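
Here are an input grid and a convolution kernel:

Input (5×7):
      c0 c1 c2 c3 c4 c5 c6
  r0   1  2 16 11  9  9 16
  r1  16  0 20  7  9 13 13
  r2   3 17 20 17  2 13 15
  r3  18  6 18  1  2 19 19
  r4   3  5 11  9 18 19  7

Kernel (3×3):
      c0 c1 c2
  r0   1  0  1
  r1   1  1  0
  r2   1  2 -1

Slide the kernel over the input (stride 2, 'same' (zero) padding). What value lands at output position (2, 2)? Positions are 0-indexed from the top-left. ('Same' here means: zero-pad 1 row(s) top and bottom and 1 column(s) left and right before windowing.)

The receptive field on the zero-padded input at this output position is [1 2 19 / 9 18 19 / 0 0 0]. Elementwise product with the kernel and sum: 1·1 + 19·1 + 9·1 + 18·1 + 0·1 + 0·2 + 0·-1.

47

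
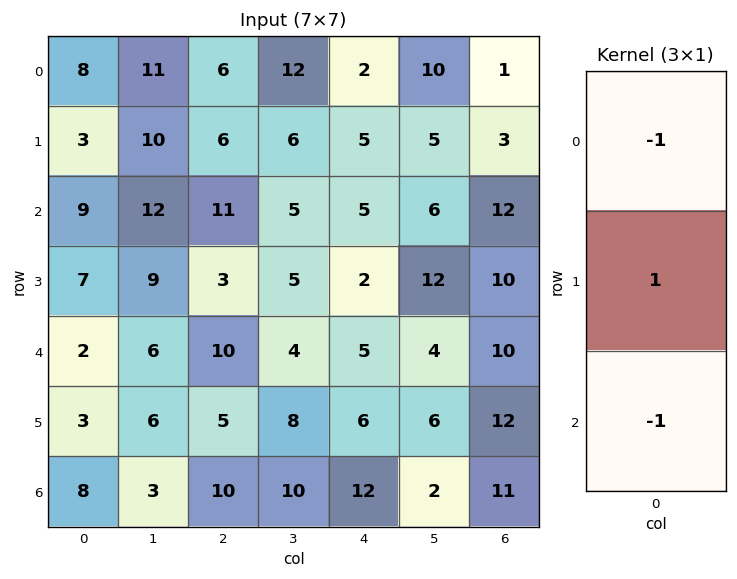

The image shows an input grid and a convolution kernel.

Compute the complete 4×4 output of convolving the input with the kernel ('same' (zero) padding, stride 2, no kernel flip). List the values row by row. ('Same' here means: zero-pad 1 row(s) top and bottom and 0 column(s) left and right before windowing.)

5 0 -3 -2
-1 2 -2 -1
-8 2 -3 -12
5 5 6 -1

Output[0,0]: The receptive field on the zero-padded input at this output position is [0 / 8 / 3]. Elementwise product with the kernel and sum: 0·-1 + 8·1 + 3·-1.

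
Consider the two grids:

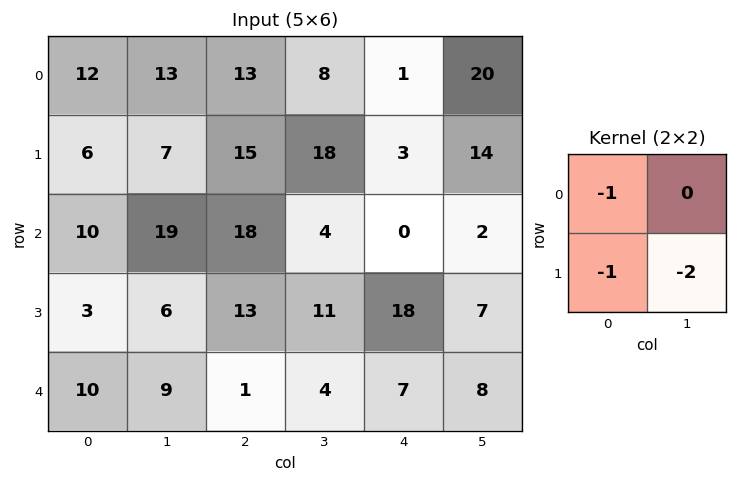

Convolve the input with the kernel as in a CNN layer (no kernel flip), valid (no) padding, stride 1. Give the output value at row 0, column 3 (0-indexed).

-32

The receptive field on the input at this output position is [8 1 / 18 3]. Elementwise product with the kernel and sum: 8·-1 + 18·-1 + 3·-2.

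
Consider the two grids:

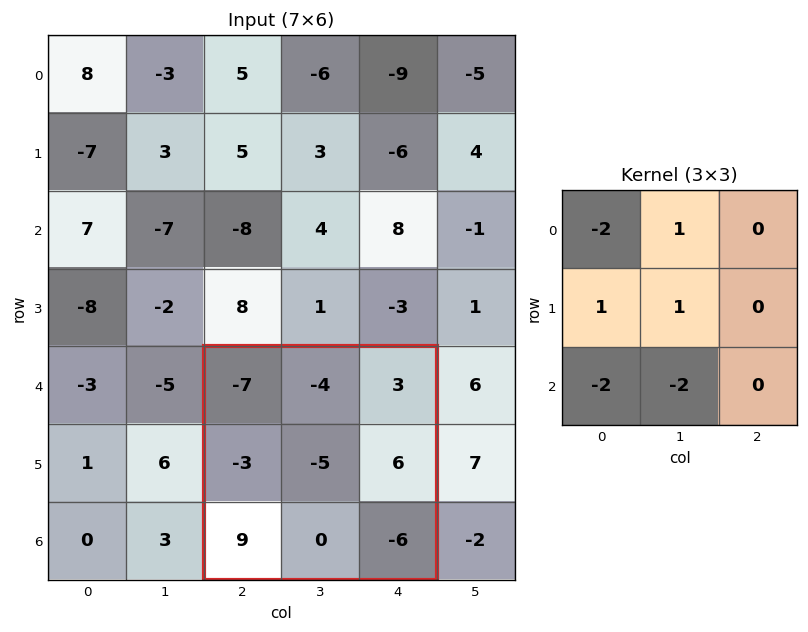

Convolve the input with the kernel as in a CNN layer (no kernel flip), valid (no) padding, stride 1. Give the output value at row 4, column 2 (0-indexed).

-16

The receptive field on the input at this output position is [-7 -4 3 / -3 -5 6 / 9 0 -6]. Elementwise product with the kernel and sum: -7·-2 + -4·1 + -3·1 + -5·1 + 9·-2 + 0·-2.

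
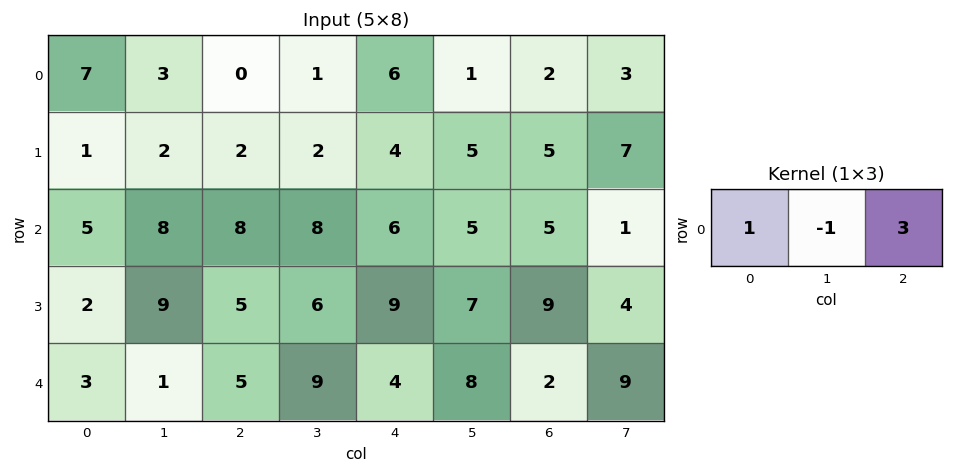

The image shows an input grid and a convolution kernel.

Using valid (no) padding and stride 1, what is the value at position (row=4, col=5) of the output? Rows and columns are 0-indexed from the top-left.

The receptive field on the input at this output position is [8 2 9]. Elementwise product with the kernel and sum: 8·1 + 2·-1 + 9·3.

33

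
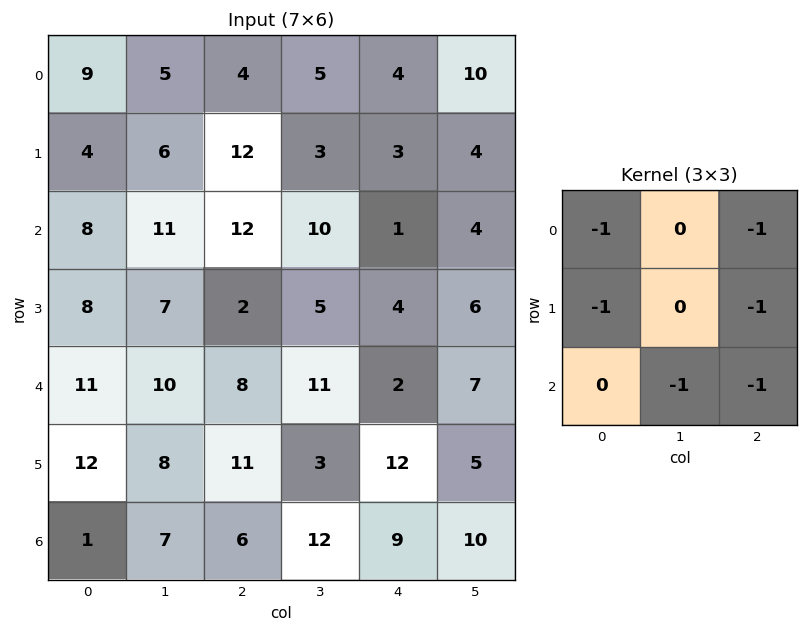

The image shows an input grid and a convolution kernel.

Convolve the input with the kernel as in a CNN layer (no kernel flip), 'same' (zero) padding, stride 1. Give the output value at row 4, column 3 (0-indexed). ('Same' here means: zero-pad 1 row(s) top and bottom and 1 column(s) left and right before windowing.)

-31

The receptive field on the zero-padded input at this output position is [2 5 4 / 8 11 2 / 11 3 12]. Elementwise product with the kernel and sum: 2·-1 + 4·-1 + 8·-1 + 2·-1 + 3·-1 + 12·-1.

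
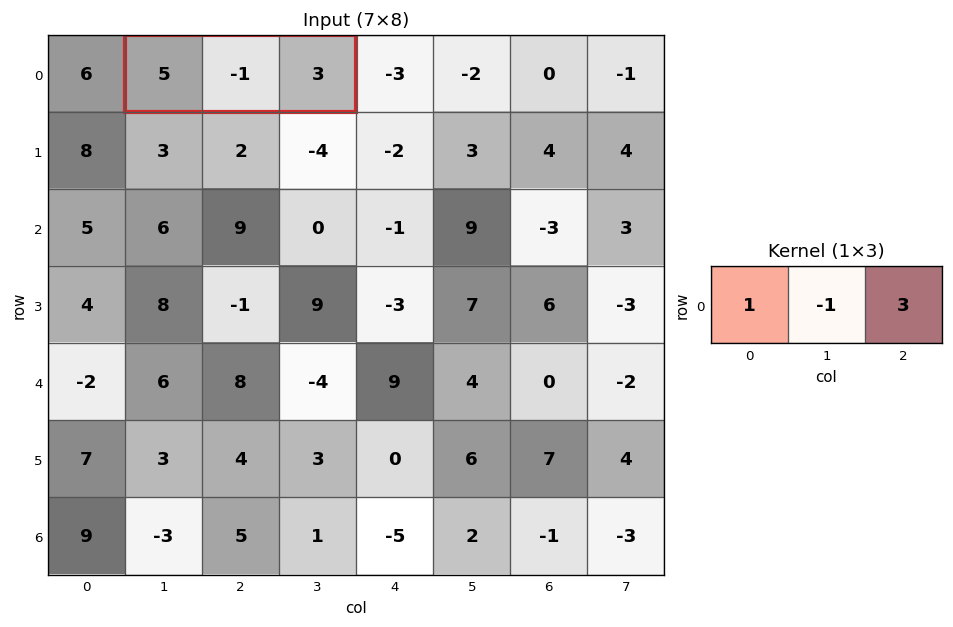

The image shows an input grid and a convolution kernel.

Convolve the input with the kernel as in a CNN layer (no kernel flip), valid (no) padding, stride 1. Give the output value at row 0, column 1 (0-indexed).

15

The receptive field on the input at this output position is [5 -1 3]. Elementwise product with the kernel and sum: 5·1 + -1·-1 + 3·3.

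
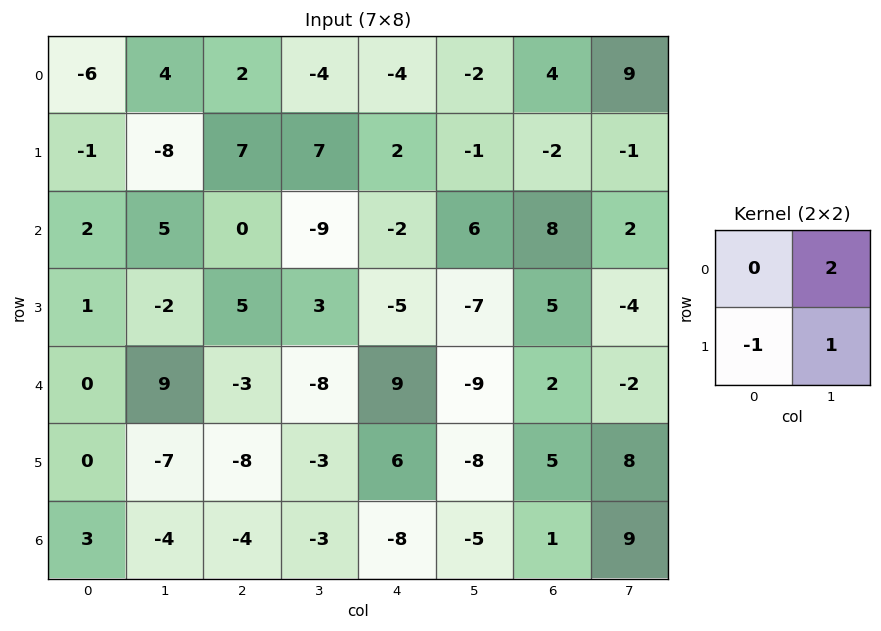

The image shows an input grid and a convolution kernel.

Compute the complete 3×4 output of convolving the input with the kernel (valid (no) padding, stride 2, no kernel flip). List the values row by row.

Output[0,0]: The receptive field on the input at this output position is [-6 4 / -1 -8]. Elementwise product with the kernel and sum: 4·2 + -1·-1 + -8·1.

1 -8 -7 19
7 -20 10 -5
11 -11 -32 -1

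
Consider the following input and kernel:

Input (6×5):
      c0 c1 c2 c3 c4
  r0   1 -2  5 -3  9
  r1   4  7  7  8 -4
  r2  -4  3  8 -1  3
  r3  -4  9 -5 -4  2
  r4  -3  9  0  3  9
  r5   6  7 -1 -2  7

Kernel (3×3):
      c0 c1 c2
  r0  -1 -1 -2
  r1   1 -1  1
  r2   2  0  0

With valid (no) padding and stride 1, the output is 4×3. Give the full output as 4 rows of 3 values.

Output[0,0]: The receptive field on the input at this output position is [1 -2 5 / 4 7 7 / -4 3 8]. Elementwise product with the kernel and sum: 1·-1 + -2·-1 + 5·-2 + 4·1 + 7·-1 + 7·1 + -4·2.

-13 17 -9
-32 -18 -5
-39 19 -12
5 30 9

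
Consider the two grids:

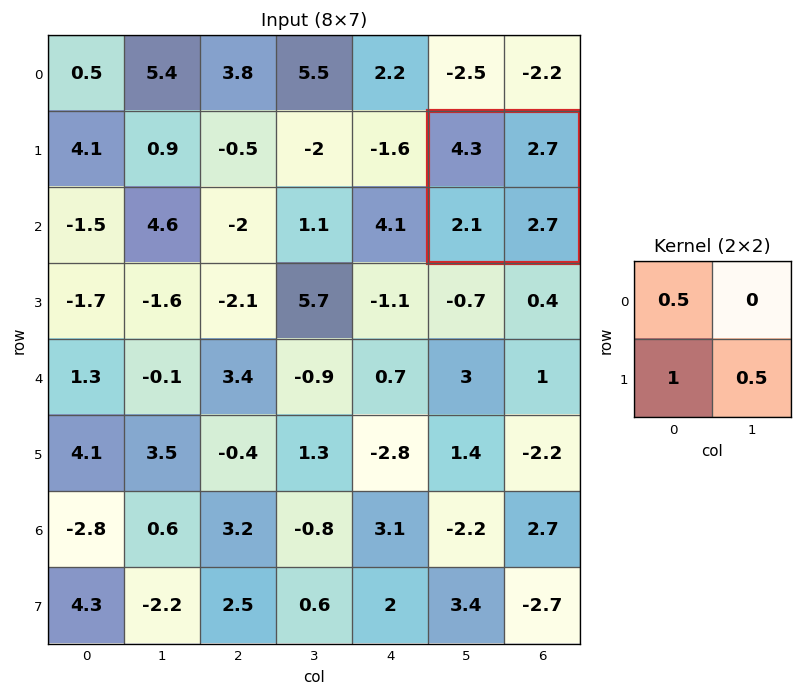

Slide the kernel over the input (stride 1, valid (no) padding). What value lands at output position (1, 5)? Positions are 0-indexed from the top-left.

5.6

The receptive field on the input at this output position is [4.3 2.7 / 2.1 2.7]. Elementwise product with the kernel and sum: 4.3·0.5 + 2.1·1 + 2.7·0.5.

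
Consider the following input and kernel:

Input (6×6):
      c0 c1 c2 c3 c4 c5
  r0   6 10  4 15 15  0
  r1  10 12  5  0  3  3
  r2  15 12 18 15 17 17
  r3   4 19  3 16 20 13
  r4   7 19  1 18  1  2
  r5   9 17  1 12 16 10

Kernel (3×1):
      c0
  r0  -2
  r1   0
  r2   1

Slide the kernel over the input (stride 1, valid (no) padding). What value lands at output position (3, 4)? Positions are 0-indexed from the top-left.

-24

The receptive field on the input at this output position is [20 / 1 / 16]. Elementwise product with the kernel and sum: 20·-2 + 16·1.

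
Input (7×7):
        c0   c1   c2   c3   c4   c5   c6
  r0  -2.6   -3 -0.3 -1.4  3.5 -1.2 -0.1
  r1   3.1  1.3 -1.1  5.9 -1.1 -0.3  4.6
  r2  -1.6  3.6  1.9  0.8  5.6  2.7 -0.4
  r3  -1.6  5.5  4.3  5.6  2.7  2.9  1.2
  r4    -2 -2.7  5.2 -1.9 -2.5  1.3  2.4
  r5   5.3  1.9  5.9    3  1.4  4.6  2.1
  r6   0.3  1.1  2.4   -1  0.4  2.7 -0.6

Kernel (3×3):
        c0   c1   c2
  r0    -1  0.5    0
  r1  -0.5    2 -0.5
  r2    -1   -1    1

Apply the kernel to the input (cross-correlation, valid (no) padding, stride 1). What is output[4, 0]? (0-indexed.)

-0.15

The receptive field on the input at this output position is [-2 -2.7 5.2 / 5.3 1.9 5.9 / 0.3 1.1 2.4]. Elementwise product with the kernel and sum: -2·-1 + -2.7·0.5 + 5.3·-0.5 + 1.9·2 + 5.9·-0.5 + 0.3·-1 + 1.1·-1 + 2.4·1.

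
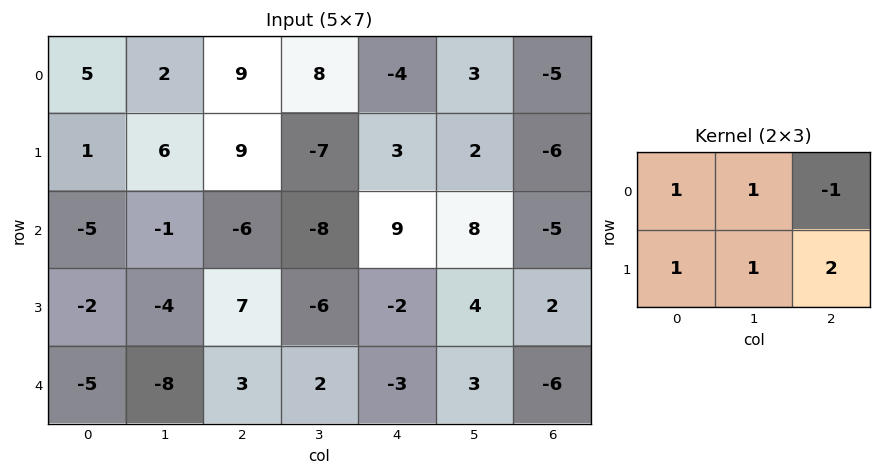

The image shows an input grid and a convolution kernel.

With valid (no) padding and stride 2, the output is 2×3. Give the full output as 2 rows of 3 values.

Output[0,0]: The receptive field on the input at this output position is [5 2 9 / 1 6 9]. Elementwise product with the kernel and sum: 5·1 + 2·1 + 9·-1 + 1·1 + 6·1 + 9·2.
Output[0,1]: The receptive field on the input at this output position is [9 8 -4 / 9 -7 3]. Elementwise product with the kernel and sum: 9·1 + 8·1 + -4·-1 + 9·1 + -7·1 + 3·2.

23 29 -3
8 -26 28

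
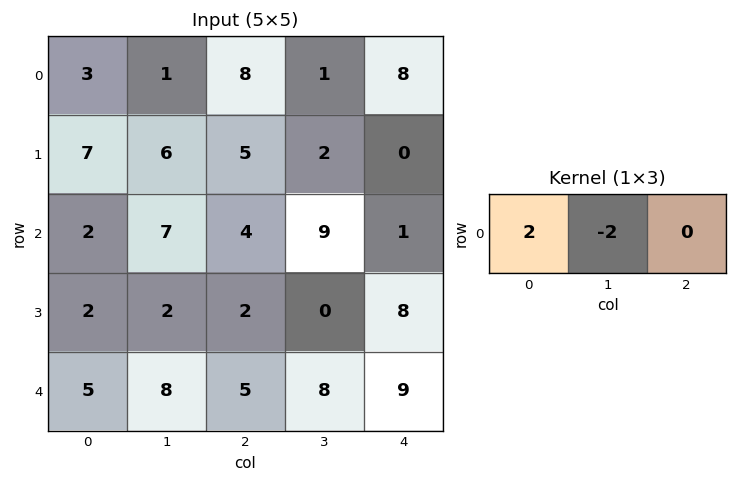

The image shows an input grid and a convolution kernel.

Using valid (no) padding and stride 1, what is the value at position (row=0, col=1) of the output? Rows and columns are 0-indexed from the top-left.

The receptive field on the input at this output position is [1 8 1]. Elementwise product with the kernel and sum: 1·2 + 8·-2.

-14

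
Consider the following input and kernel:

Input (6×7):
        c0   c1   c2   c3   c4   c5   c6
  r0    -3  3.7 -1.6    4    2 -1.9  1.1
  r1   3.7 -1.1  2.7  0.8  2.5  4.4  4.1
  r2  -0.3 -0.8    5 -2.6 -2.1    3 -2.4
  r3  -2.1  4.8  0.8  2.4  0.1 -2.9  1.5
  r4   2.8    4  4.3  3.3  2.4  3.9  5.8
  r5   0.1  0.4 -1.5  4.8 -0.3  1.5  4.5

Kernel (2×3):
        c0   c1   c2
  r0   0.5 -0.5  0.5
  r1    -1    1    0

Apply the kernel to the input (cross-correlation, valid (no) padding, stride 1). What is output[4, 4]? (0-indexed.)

3.95

The receptive field on the input at this output position is [2.4 3.9 5.8 / -0.3 1.5 4.5]. Elementwise product with the kernel and sum: 2.4·0.5 + 3.9·-0.5 + 5.8·0.5 + -0.3·-1 + 1.5·1.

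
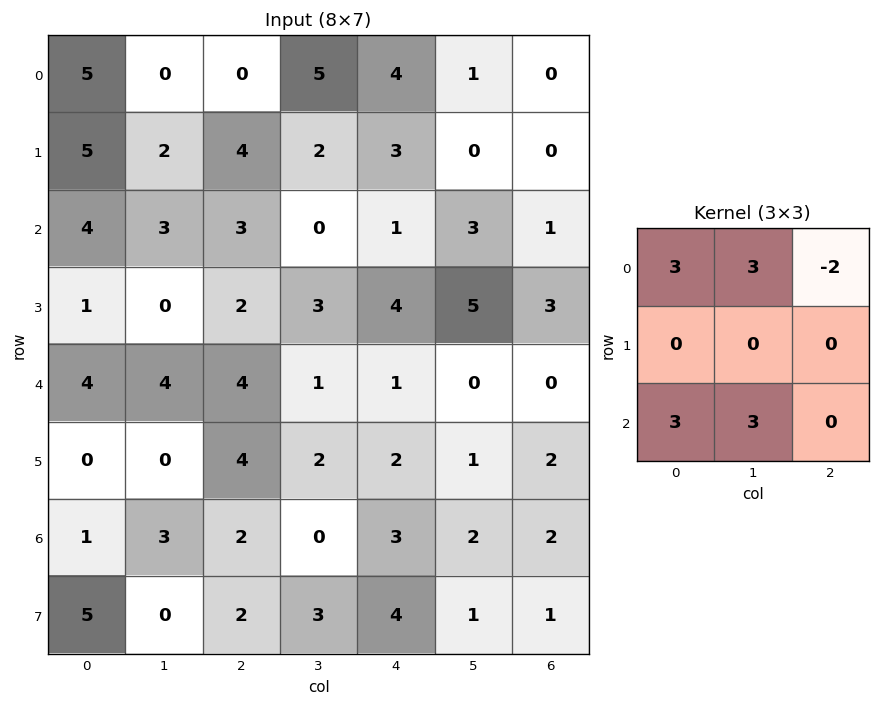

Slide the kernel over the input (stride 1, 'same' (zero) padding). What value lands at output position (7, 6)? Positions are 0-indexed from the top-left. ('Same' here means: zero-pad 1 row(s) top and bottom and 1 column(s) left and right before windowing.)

12

The receptive field on the zero-padded input at this output position is [2 2 0 / 1 1 0 / 0 0 0]. Elementwise product with the kernel and sum: 2·3 + 2·3 + 0·-2 + 0·3 + 0·3.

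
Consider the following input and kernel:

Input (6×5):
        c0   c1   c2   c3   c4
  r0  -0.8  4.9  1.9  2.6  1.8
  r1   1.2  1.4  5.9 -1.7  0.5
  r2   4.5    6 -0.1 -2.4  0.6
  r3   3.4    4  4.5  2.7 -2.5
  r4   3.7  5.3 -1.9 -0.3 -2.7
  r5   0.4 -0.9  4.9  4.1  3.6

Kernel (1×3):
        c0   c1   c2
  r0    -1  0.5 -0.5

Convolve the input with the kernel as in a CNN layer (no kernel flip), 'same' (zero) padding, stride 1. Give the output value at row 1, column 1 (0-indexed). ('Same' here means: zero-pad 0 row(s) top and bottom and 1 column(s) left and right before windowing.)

The receptive field on the zero-padded input at this output position is [1.2 1.4 5.9]. Elementwise product with the kernel and sum: 1.2·-1 + 1.4·0.5 + 5.9·-0.5.

-3.45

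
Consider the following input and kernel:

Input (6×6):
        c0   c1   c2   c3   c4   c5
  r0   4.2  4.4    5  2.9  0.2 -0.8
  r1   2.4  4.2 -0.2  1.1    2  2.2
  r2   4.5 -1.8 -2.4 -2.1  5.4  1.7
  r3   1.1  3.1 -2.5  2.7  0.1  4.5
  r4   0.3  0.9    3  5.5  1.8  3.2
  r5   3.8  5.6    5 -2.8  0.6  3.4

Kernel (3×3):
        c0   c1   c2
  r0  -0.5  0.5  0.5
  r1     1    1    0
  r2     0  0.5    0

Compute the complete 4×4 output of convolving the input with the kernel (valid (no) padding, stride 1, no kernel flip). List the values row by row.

8.3 4.55 -1.1 4.05
5.05 -7.1 -1.5 4.9
0.3 0.75 5.8 8.3
3.75 4.95 9.75 8.55

Output[0,0]: The receptive field on the input at this output position is [4.2 4.4 5 / 2.4 4.2 -0.2 / 4.5 -1.8 -2.4]. Elementwise product with the kernel and sum: 4.2·-0.5 + 4.4·0.5 + 5·0.5 + 2.4·1 + 4.2·1 + -1.8·0.5.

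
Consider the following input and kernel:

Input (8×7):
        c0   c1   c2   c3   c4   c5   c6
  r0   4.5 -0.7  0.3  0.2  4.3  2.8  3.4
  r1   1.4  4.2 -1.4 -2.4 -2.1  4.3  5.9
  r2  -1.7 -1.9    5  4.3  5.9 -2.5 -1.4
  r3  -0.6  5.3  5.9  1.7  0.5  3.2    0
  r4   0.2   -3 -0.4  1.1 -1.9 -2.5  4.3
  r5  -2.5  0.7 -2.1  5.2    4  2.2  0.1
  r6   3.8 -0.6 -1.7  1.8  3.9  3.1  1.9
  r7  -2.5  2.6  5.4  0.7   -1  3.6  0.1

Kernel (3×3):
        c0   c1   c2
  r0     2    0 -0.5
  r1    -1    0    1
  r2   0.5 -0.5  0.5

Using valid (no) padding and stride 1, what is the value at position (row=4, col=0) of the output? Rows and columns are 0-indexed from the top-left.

2.35

The receptive field on the input at this output position is [0.2 -3 -0.4 / -2.5 0.7 -2.1 / 3.8 -0.6 -1.7]. Elementwise product with the kernel and sum: 0.2·2 + -0.4·-0.5 + -2.5·-1 + -2.1·1 + 3.8·0.5 + -0.6·-0.5 + -1.7·0.5.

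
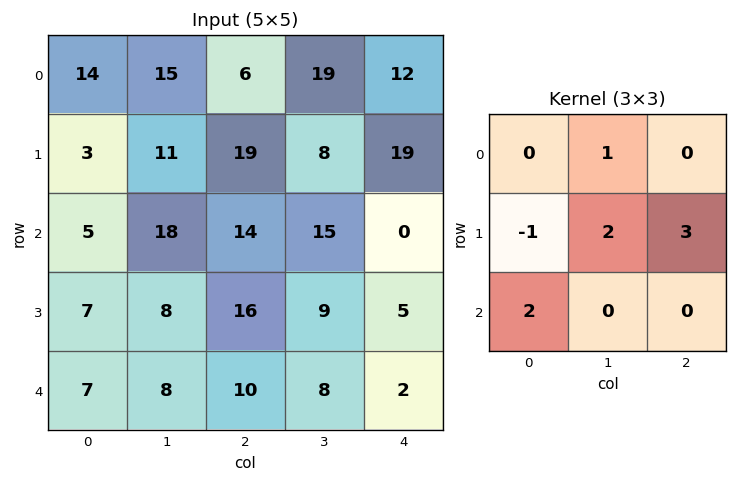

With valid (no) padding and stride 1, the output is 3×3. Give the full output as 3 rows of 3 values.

Output[0,0]: The receptive field on the input at this output position is [14 15 6 / 3 11 19 / 5 18 14]. Elementwise product with the kernel and sum: 15·1 + 3·-1 + 11·2 + 19·3 + 5·2.

101 93 101
98 90 56
89 81 52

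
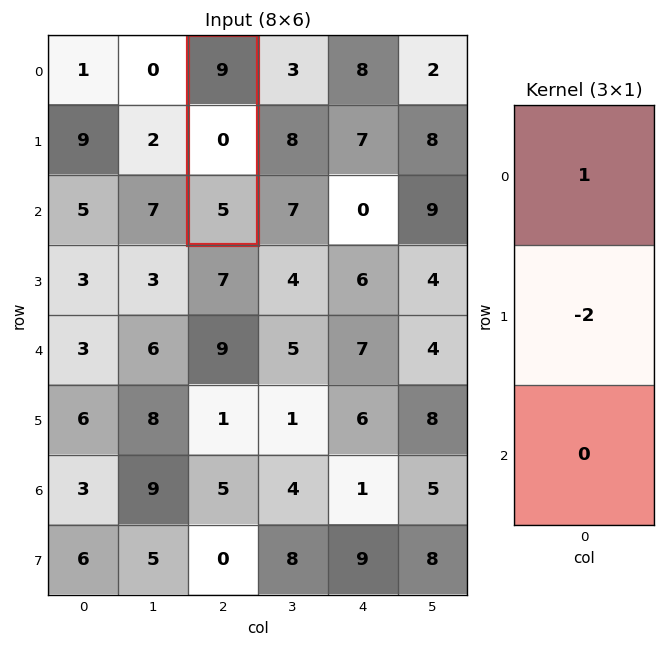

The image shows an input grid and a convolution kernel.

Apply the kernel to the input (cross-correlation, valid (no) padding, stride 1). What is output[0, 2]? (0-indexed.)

9

The receptive field on the input at this output position is [9 / 0 / 5]. Elementwise product with the kernel and sum: 9·1 + 0·-2.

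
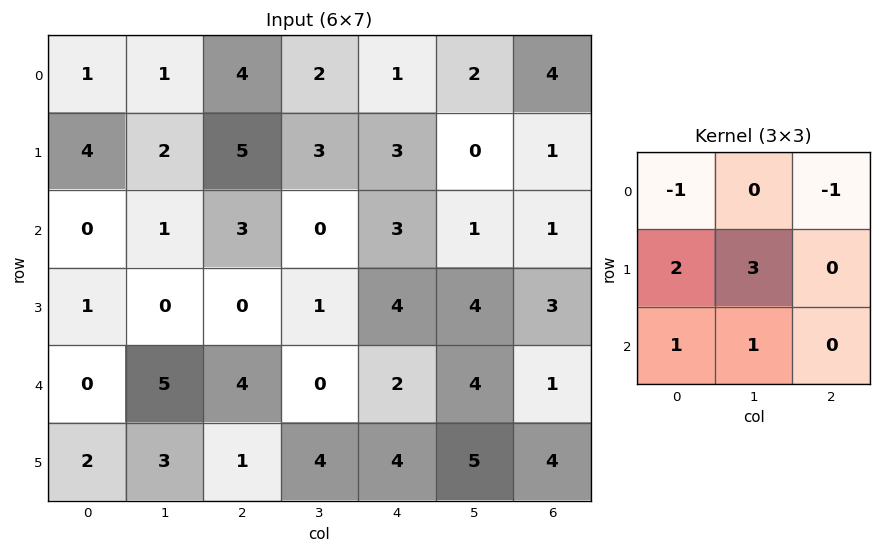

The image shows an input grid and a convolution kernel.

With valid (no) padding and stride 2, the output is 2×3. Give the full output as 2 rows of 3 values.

10 17 5
4 1 22

Output[0,0]: The receptive field on the input at this output position is [1 1 4 / 4 2 5 / 0 1 3]. Elementwise product with the kernel and sum: 1·-1 + 4·-1 + 4·2 + 2·3 + 0·1 + 1·1.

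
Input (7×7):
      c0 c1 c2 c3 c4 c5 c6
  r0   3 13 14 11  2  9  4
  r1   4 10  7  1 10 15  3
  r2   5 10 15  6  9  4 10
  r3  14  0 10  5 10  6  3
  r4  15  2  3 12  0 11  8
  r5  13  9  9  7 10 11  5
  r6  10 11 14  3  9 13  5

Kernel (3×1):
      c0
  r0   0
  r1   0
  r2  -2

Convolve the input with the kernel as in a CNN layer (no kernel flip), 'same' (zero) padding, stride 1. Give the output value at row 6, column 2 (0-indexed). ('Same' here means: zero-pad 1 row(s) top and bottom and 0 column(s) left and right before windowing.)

The receptive field on the zero-padded input at this output position is [9 / 14 / 0]. Elementwise product with the kernel and sum: 0·-2.

0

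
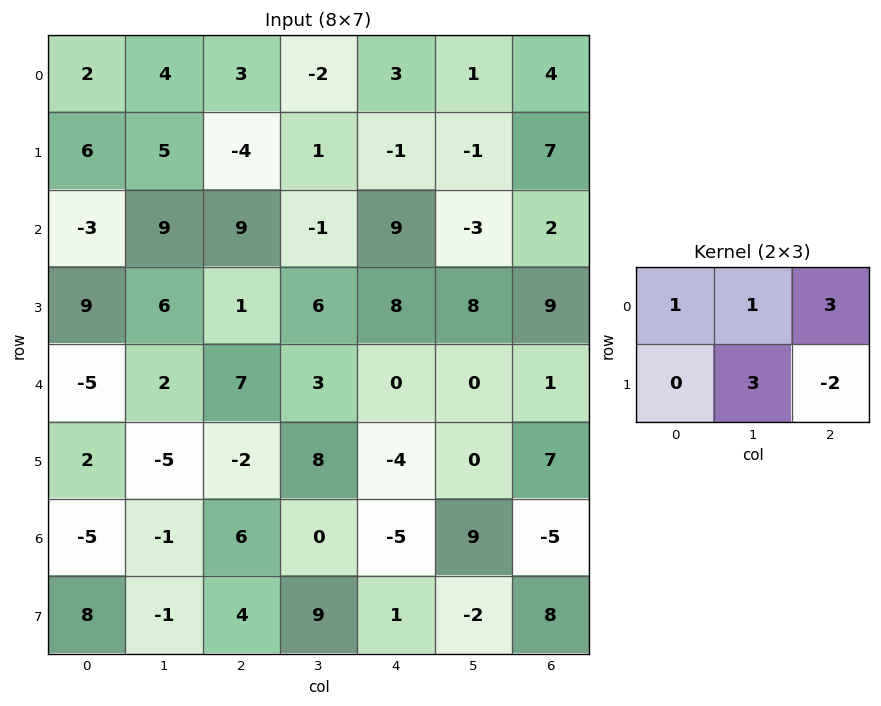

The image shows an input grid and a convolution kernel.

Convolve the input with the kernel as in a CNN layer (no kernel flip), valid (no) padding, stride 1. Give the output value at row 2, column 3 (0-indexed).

7

The receptive field on the input at this output position is [-1 9 -3 / 6 8 8]. Elementwise product with the kernel and sum: -1·1 + 9·1 + -3·3 + 8·3 + 8·-2.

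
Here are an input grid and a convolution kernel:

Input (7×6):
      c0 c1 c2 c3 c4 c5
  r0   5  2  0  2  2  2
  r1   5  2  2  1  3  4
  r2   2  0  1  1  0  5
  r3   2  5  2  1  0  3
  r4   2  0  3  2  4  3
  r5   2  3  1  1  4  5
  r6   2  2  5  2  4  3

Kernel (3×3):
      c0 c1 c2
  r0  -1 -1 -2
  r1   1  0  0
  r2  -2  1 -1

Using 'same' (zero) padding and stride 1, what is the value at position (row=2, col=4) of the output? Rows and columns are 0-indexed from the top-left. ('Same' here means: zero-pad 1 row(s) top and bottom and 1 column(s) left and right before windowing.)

-16

The receptive field on the zero-padded input at this output position is [1 3 4 / 1 0 5 / 1 0 3]. Elementwise product with the kernel and sum: 1·-1 + 3·-1 + 4·-2 + 1·1 + 1·-2 + 0·1 + 3·-1.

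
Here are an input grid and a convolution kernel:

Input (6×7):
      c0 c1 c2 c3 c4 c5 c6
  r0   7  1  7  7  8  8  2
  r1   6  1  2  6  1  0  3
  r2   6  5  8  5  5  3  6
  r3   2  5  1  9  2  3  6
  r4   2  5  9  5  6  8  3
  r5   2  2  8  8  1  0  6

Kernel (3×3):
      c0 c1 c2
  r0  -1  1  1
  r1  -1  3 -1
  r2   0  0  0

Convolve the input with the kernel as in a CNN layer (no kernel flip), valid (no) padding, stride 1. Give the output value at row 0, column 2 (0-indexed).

23

The receptive field on the input at this output position is [7 7 8 / 2 6 1 / 8 5 5]. Elementwise product with the kernel and sum: 7·-1 + 7·1 + 8·1 + 2·-1 + 6·3 + 1·-1.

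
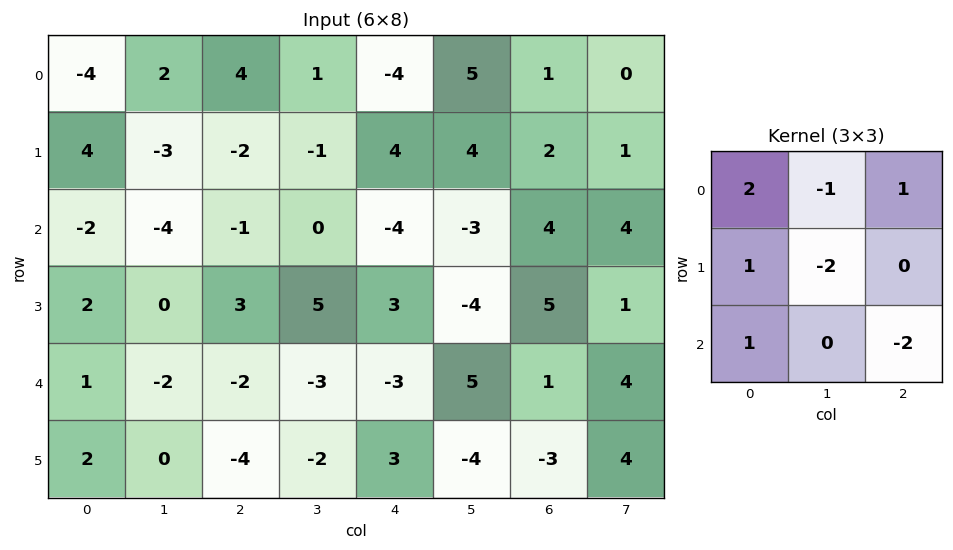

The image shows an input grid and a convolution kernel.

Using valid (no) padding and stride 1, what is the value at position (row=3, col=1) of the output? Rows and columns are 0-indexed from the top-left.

8

The receptive field on the input at this output position is [0 3 5 / -2 -2 -3 / 0 -4 -2]. Elementwise product with the kernel and sum: 0·2 + 3·-1 + 5·1 + -2·1 + -2·-2 + 0·1 + -2·-2.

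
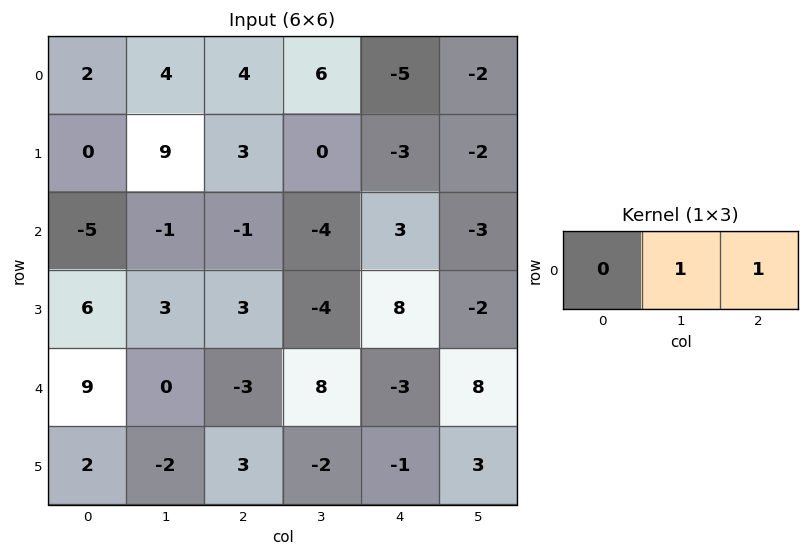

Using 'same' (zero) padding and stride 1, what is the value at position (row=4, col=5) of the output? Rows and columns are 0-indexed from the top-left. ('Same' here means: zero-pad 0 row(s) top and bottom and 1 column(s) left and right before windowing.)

8

The receptive field on the zero-padded input at this output position is [-3 8 0]. Elementwise product with the kernel and sum: 8·1 + 0·1.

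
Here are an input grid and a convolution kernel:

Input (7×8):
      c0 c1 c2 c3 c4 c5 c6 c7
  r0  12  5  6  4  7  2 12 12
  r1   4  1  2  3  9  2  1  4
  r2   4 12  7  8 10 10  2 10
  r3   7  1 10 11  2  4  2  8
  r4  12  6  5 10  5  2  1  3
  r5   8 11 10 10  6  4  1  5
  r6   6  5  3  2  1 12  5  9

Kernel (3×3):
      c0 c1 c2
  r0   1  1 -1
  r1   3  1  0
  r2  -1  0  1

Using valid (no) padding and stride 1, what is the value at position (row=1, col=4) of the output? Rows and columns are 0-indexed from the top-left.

The receptive field on the input at this output position is [9 2 1 / 10 10 2 / 2 4 2]. Elementwise product with the kernel and sum: 9·1 + 2·1 + 1·-1 + 10·3 + 10·1 + 2·-1 + 2·1.

50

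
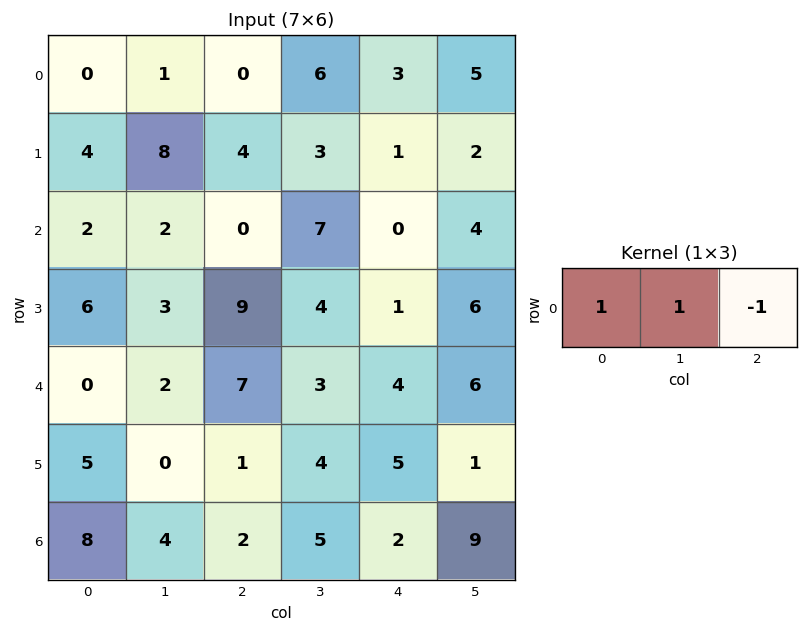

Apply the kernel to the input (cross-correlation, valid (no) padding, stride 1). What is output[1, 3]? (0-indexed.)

The receptive field on the input at this output position is [3 1 2]. Elementwise product with the kernel and sum: 3·1 + 1·1 + 2·-1.

2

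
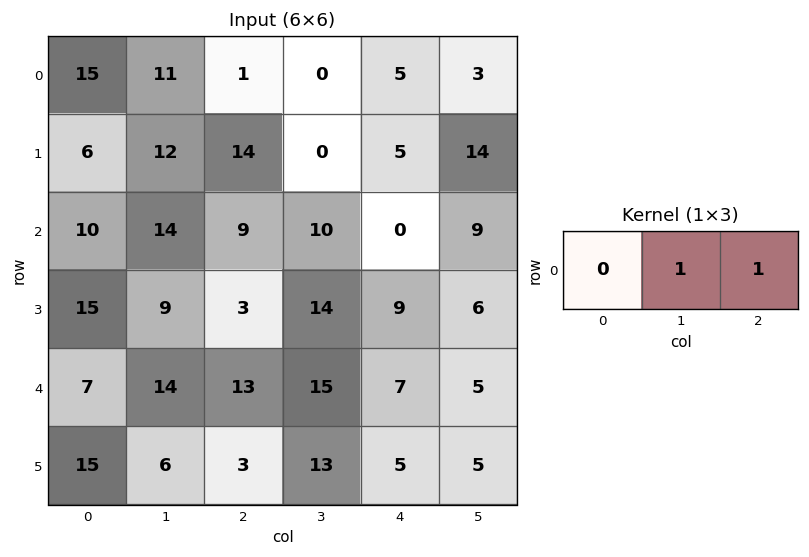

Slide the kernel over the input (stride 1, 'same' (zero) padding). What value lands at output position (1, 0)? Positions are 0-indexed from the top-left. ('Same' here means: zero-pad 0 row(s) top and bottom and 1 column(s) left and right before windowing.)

18

The receptive field on the zero-padded input at this output position is [0 6 12]. Elementwise product with the kernel and sum: 6·1 + 12·1.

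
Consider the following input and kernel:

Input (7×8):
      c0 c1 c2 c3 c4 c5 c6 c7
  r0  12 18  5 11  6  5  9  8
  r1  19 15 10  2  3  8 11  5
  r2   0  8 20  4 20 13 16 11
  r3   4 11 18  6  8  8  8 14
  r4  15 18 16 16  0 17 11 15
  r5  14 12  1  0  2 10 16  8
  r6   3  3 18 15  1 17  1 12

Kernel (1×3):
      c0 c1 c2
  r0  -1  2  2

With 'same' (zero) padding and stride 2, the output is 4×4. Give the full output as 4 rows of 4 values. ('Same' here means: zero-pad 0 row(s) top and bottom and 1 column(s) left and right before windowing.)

60 14 11 29
16 40 62 41
66 46 18 35
12 63 21 9

Output[0,0]: The receptive field on the zero-padded input at this output position is [0 12 18]. Elementwise product with the kernel and sum: 0·-1 + 12·2 + 18·2.
Output[0,1]: The receptive field on the zero-padded input at this output position is [18 5 11]. Elementwise product with the kernel and sum: 18·-1 + 5·2 + 11·2.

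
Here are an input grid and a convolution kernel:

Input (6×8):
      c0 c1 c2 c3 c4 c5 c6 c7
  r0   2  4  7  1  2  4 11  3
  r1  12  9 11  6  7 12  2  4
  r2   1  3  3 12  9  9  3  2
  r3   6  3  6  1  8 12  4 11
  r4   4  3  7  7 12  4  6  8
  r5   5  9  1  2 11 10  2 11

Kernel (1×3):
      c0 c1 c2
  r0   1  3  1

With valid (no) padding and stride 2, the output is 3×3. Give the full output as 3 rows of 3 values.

Output[0,0]: The receptive field on the input at this output position is [2 4 7]. Elementwise product with the kernel and sum: 2·1 + 4·3 + 7·1.

21 12 25
13 48 39
20 40 30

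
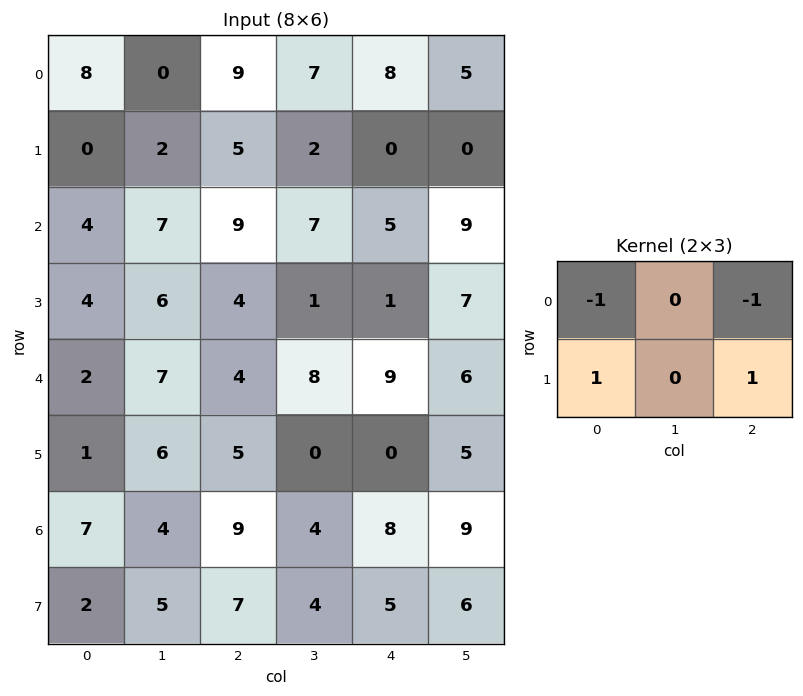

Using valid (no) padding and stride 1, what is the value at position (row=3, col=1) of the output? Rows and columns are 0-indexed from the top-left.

The receptive field on the input at this output position is [6 4 1 / 7 4 8]. Elementwise product with the kernel and sum: 6·-1 + 1·-1 + 7·1 + 8·1.

8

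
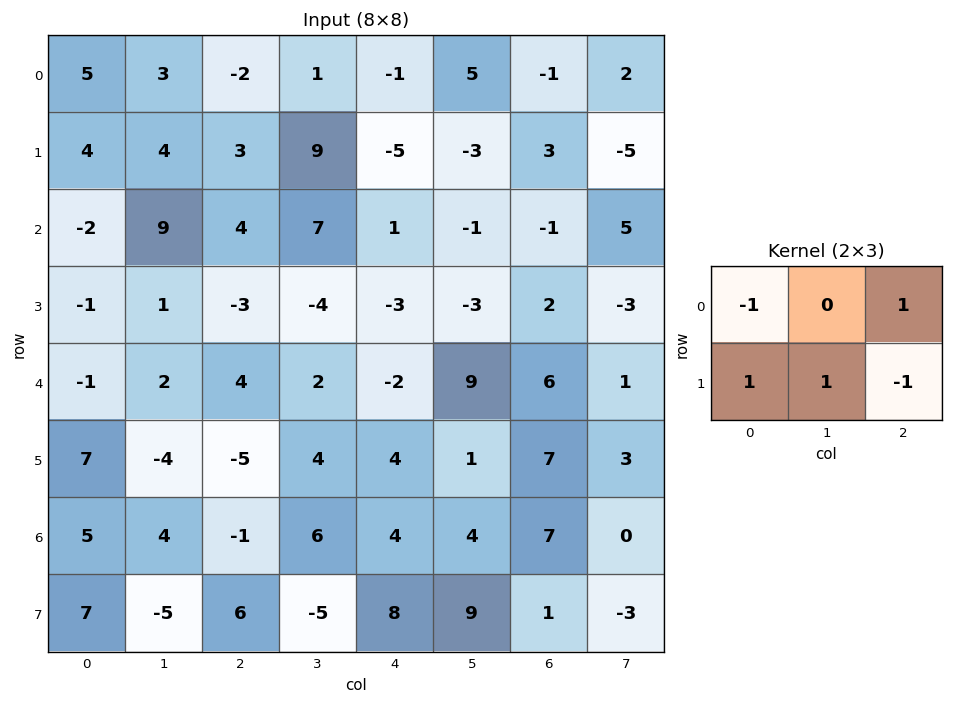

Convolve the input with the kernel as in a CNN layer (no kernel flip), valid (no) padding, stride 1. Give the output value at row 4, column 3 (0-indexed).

The receptive field on the input at this output position is [2 -2 9 / 4 4 1]. Elementwise product with the kernel and sum: 2·-1 + 9·1 + 4·1 + 4·1 + 1·-1.

14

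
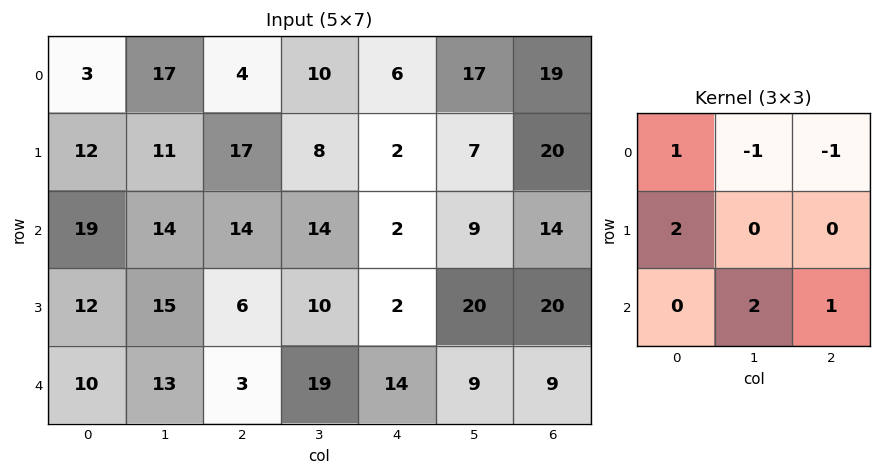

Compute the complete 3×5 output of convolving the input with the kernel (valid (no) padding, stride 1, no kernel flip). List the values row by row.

48 67 52 16 6
58 36 57 51 39
44 41 62 60 10

Output[0,0]: The receptive field on the input at this output position is [3 17 4 / 12 11 17 / 19 14 14]. Elementwise product with the kernel and sum: 3·1 + 17·-1 + 4·-1 + 12·2 + 14·2 + 14·1.
Output[0,1]: The receptive field on the input at this output position is [17 4 10 / 11 17 8 / 14 14 14]. Elementwise product with the kernel and sum: 17·1 + 4·-1 + 10·-1 + 11·2 + 14·2 + 14·1.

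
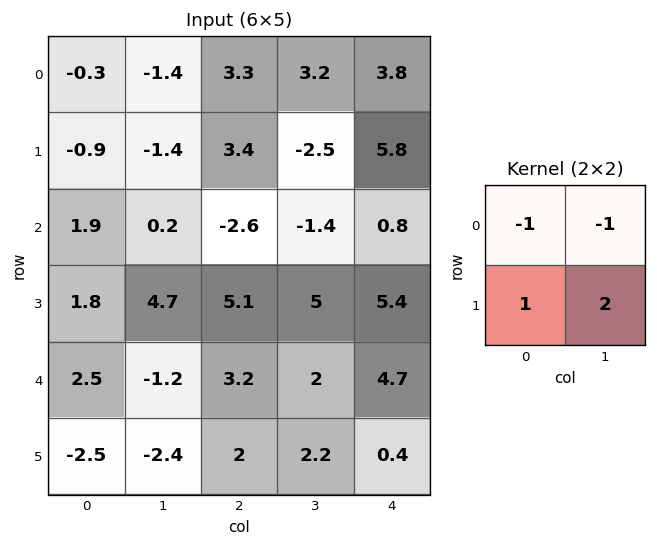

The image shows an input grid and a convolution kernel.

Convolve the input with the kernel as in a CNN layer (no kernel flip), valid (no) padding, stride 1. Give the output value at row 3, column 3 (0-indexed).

1

The receptive field on the input at this output position is [5 5.4 / 2 4.7]. Elementwise product with the kernel and sum: 5·-1 + 5.4·-1 + 2·1 + 4.7·2.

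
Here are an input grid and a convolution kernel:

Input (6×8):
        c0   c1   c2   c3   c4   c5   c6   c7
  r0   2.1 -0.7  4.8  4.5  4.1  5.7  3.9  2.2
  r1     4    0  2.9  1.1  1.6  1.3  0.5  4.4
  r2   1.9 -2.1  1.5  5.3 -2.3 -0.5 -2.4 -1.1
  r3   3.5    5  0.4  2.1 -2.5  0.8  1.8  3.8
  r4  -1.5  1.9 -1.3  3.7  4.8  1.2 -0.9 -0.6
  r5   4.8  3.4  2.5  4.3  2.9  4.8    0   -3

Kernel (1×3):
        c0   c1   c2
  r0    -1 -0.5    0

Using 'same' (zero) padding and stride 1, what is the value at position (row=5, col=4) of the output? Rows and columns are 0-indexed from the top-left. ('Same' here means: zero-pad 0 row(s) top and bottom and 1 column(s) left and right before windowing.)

-5.75

The receptive field on the zero-padded input at this output position is [4.3 2.9 4.8]. Elementwise product with the kernel and sum: 4.3·-1 + 2.9·-0.5.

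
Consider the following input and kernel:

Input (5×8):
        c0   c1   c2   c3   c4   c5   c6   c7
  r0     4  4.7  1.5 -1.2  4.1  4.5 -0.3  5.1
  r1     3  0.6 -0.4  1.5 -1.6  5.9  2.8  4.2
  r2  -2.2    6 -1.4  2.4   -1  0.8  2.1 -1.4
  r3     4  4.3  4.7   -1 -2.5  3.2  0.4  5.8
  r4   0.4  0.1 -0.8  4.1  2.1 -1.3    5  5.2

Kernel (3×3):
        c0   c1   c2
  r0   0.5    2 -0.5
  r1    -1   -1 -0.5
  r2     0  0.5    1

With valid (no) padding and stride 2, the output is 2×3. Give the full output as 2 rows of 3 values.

Output[0,0]: The receptive field on the input at this output position is [4 4.7 1.5 / 3 0.6 -0.4 / -2.2 6 -1.4]. Elementwise product with the kernel and sum: 4·0.5 + 4.7·2 + 1.5·-0.5 + 3·-1 + 0.6·-1 + -0.4·-0.5 + 6·0.5 + -1.4·1.

8.85 -3.8 8
0.2 6.3 3.5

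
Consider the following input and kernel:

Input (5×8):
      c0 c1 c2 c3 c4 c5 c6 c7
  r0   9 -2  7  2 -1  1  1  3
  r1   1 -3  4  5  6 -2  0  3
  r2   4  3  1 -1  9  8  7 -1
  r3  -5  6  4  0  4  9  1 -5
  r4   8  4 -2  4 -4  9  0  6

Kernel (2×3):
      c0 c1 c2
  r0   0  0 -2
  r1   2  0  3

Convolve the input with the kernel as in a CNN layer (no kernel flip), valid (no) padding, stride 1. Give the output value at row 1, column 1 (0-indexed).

The receptive field on the input at this output position is [-3 4 5 / 3 1 -1]. Elementwise product with the kernel and sum: 5·-2 + 3·2 + -1·3.

-7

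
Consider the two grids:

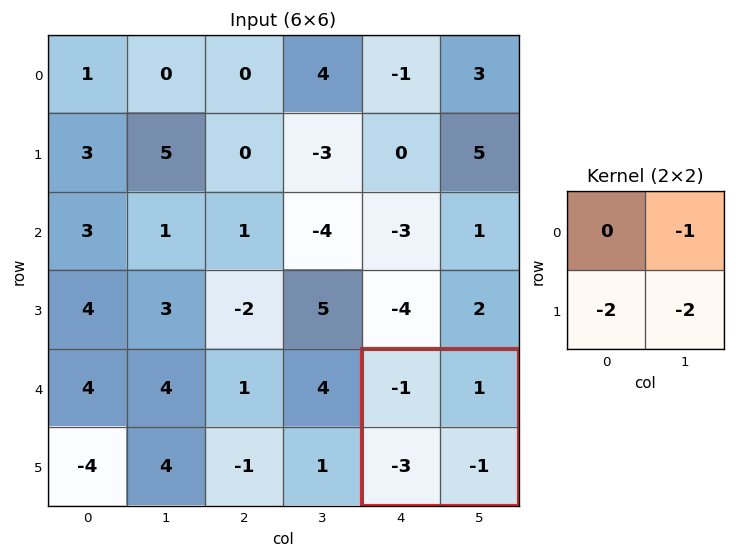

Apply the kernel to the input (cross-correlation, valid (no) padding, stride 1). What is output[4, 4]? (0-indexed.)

The receptive field on the input at this output position is [-1 1 / -3 -1]. Elementwise product with the kernel and sum: 1·-1 + -3·-2 + -1·-2.

7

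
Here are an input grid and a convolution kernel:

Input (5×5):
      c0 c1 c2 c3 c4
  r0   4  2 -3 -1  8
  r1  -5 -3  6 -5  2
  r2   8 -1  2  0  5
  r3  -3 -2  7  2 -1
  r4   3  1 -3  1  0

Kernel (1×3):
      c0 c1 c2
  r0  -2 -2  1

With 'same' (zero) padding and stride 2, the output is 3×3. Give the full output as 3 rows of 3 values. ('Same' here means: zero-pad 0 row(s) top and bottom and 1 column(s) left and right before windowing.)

Output[0,0]: The receptive field on the zero-padded input at this output position is [0 4 2]. Elementwise product with the kernel and sum: 0·-2 + 4·-2 + 2·1.

-6 1 -14
-17 -2 -10
-5 5 -2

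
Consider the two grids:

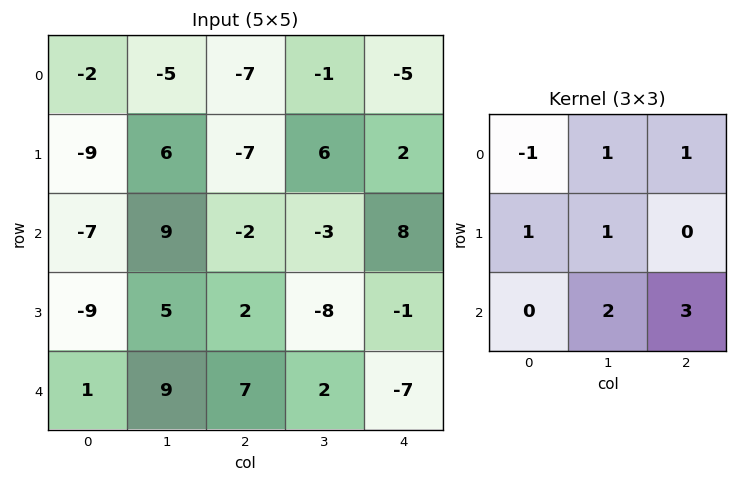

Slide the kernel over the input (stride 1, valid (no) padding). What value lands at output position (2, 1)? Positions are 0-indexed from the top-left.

The receptive field on the input at this output position is [9 -2 -3 / 5 2 -8 / 9 7 2]. Elementwise product with the kernel and sum: 9·-1 + -2·1 + -3·1 + 5·1 + 2·1 + 7·2 + 2·3.

13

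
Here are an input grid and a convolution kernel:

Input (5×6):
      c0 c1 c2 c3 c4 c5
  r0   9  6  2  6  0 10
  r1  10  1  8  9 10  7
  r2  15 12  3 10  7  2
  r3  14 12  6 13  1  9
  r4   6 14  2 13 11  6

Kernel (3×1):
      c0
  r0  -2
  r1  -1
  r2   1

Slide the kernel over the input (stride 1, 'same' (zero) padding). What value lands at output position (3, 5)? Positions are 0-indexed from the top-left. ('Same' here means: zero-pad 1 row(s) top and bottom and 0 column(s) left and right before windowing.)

-7

The receptive field on the zero-padded input at this output position is [2 / 9 / 6]. Elementwise product with the kernel and sum: 2·-2 + 9·-1 + 6·1.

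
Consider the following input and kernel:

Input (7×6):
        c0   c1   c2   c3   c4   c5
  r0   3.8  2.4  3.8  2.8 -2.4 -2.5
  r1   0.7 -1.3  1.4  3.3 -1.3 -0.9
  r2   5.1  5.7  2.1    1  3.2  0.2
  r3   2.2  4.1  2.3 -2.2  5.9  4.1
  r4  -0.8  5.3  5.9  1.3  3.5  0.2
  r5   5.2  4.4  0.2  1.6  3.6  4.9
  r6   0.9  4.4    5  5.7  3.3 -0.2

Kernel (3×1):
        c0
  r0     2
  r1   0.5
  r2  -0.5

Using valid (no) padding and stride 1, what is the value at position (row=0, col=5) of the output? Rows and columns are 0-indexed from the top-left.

The receptive field on the input at this output position is [-2.5 / -0.9 / 0.2]. Elementwise product with the kernel and sum: -2.5·2 + -0.9·0.5 + 0.2·-0.5.

-5.55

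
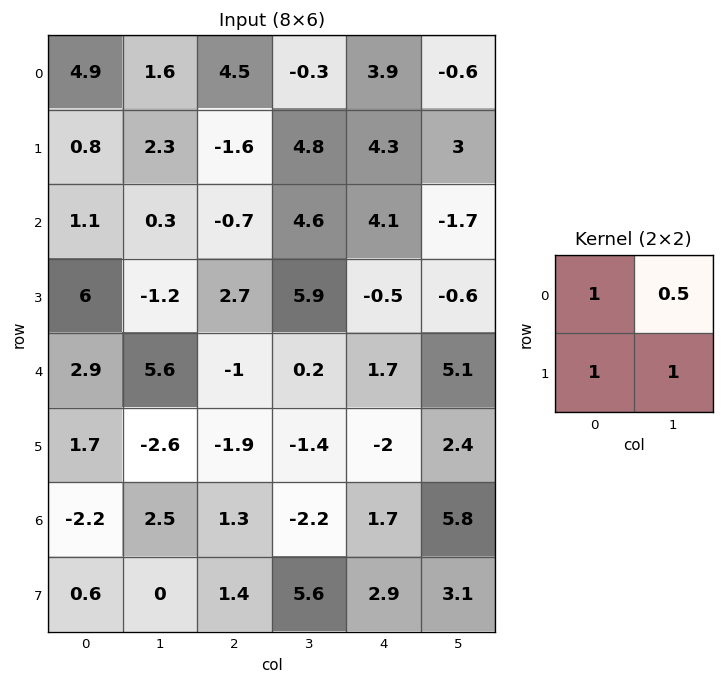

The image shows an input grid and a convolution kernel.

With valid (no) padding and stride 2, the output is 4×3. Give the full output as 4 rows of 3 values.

Output[0,0]: The receptive field on the input at this output position is [4.9 1.6 / 0.8 2.3]. Elementwise product with the kernel and sum: 4.9·1 + 1.6·0.5 + 0.8·1 + 2.3·1.

8.8 7.55 10.9
6.05 10.2 2.15
4.8 -4.2 4.65
-0.35 7.2 10.6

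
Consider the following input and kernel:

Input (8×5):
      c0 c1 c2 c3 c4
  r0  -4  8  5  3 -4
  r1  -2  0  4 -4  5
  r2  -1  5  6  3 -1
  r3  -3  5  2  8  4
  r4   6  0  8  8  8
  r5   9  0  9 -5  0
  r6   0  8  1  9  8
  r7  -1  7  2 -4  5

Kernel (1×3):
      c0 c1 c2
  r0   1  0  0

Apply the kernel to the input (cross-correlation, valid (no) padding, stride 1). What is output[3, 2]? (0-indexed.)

The receptive field on the input at this output position is [2 8 4]. Elementwise product with the kernel and sum: 2·1.

2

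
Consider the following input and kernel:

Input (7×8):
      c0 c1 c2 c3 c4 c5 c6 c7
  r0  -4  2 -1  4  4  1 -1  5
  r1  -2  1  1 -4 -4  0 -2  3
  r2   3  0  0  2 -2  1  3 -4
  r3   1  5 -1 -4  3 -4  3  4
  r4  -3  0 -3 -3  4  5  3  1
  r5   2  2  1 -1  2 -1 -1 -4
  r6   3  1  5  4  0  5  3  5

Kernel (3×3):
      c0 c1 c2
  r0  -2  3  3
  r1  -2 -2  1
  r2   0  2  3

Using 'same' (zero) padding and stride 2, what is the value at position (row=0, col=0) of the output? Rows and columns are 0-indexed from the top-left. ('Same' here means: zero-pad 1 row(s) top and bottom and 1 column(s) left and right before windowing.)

9

The receptive field on the zero-padded input at this output position is [0 0 0 / 0 -4 2 / 0 -2 1]. Elementwise product with the kernel and sum: 0·-2 + 0·3 + 0·3 + 0·-2 + -4·-2 + 2·1 + -2·2 + 1·3.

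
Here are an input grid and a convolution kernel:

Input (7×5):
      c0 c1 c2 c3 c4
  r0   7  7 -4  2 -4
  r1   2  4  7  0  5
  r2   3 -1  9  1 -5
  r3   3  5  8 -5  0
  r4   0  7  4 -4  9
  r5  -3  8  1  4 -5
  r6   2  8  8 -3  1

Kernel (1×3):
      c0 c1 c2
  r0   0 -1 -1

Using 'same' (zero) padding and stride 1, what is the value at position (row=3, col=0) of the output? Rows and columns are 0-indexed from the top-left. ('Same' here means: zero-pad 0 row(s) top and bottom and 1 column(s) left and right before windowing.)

-8

The receptive field on the zero-padded input at this output position is [0 3 5]. Elementwise product with the kernel and sum: 3·-1 + 5·-1.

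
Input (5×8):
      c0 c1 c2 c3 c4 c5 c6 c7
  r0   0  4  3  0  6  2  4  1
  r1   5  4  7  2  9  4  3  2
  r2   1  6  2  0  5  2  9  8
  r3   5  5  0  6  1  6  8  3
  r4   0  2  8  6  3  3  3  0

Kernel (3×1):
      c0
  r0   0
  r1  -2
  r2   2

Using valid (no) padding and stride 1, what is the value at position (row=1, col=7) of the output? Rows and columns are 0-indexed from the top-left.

The receptive field on the input at this output position is [2 / 8 / 3]. Elementwise product with the kernel and sum: 8·-2 + 3·2.

-10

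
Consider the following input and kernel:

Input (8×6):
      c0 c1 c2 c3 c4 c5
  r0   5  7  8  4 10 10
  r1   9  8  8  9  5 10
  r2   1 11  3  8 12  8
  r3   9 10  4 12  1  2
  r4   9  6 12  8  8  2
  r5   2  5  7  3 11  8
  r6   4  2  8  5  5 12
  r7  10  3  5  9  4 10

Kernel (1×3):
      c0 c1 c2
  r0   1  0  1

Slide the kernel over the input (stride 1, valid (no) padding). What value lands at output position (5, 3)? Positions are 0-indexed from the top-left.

11

The receptive field on the input at this output position is [3 11 8]. Elementwise product with the kernel and sum: 3·1 + 8·1.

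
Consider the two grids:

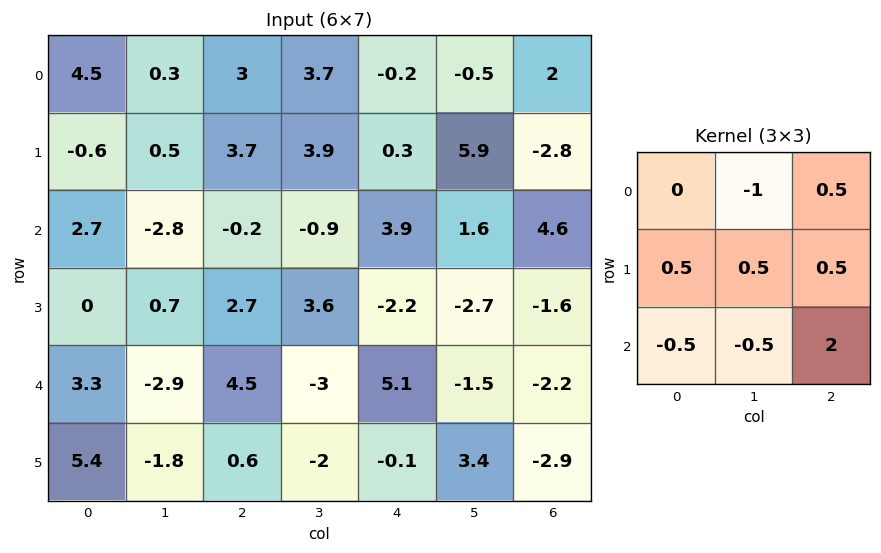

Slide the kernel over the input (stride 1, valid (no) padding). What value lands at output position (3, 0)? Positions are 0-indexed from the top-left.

The receptive field on the input at this output position is [0 0.7 2.7 / 3.3 -2.9 4.5 / 5.4 -1.8 0.6]. Elementwise product with the kernel and sum: 0.7·-1 + 2.7·0.5 + 3.3·0.5 + -2.9·0.5 + 4.5·0.5 + 5.4·-0.5 + -1.8·-0.5 + 0.6·2.

2.5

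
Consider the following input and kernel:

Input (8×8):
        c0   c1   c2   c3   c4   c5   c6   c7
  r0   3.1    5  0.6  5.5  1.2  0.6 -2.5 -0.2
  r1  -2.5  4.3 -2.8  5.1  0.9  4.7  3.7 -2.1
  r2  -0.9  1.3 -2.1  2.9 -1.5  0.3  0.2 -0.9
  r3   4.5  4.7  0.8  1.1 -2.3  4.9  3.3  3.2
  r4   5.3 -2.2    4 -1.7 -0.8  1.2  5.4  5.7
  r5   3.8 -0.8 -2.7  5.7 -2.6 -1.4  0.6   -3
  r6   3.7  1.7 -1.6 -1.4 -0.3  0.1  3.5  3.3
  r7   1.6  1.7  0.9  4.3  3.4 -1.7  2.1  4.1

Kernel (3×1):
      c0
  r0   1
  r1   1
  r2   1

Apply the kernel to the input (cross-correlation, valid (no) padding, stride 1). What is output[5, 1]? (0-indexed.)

The receptive field on the input at this output position is [-0.8 / 1.7 / 1.7]. Elementwise product with the kernel and sum: -0.8·1 + 1.7·1 + 1.7·1.

2.6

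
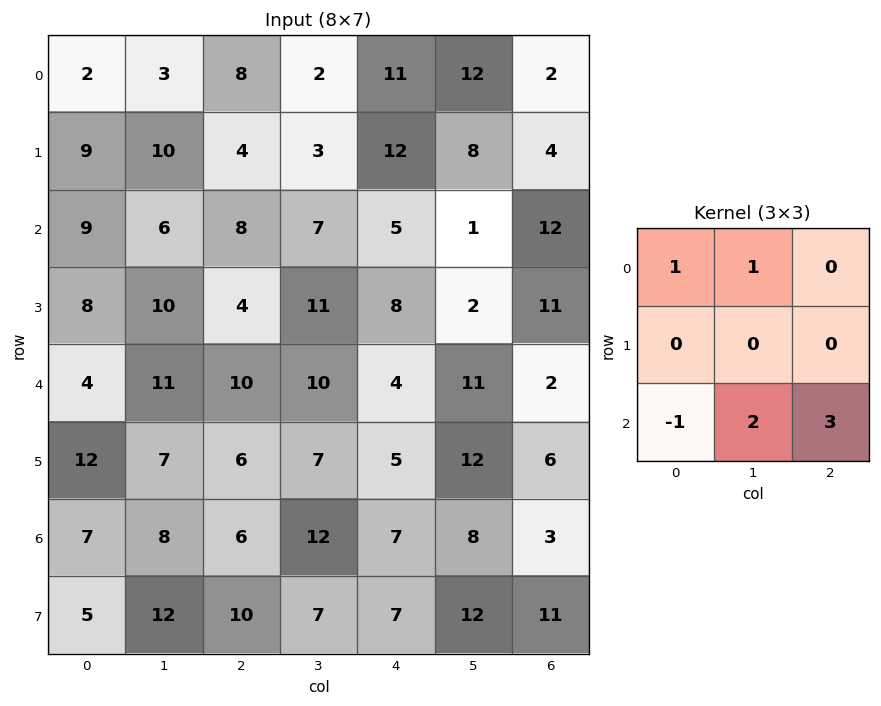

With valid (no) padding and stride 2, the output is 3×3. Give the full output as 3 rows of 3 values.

Output[0,0]: The receptive field on the input at this output position is [2 3 8 / 9 10 4 / 9 6 8]. Elementwise product with the kernel and sum: 2·1 + 3·1 + 9·-1 + 6·2 + 8·3.
Output[0,1]: The receptive field on the input at this output position is [8 2 11 / 4 3 12 / 8 7 5]. Elementwise product with the kernel and sum: 8·1 + 2·1 + 8·-1 + 7·2 + 5·3.

32 31 56
63 37 30
42 59 33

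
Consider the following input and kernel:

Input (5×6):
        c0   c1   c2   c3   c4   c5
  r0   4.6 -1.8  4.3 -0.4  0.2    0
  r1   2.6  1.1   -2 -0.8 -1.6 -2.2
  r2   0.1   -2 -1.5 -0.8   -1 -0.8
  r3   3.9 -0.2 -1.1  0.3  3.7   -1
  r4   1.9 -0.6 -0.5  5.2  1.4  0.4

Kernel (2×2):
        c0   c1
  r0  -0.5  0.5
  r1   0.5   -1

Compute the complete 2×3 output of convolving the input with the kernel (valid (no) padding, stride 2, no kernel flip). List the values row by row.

Output[0,0]: The receptive field on the input at this output position is [4.6 -1.8 / 2.6 1.1]. Elementwise product with the kernel and sum: 4.6·-0.5 + -1.8·0.5 + 2.6·0.5 + 1.1·-1.

-3 -2.55 1.3
1.1 -0.5 2.95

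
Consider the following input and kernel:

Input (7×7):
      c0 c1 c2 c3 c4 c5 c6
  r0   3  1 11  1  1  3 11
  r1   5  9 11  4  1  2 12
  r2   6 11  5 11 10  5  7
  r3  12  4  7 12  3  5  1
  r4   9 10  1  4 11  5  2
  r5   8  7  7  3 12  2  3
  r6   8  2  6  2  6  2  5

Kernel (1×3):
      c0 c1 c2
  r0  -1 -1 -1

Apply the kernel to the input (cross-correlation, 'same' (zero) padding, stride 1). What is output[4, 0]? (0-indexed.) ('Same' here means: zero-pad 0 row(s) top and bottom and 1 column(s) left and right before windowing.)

-19

The receptive field on the zero-padded input at this output position is [0 9 10]. Elementwise product with the kernel and sum: 0·-1 + 9·-1 + 10·-1.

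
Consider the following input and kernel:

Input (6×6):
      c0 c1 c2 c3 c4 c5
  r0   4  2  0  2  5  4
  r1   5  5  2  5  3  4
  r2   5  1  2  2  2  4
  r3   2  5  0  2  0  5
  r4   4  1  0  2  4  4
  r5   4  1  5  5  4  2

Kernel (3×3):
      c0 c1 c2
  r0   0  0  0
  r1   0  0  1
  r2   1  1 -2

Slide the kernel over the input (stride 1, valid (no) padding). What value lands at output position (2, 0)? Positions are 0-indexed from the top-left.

The receptive field on the input at this output position is [5 1 2 / 2 5 0 / 4 1 0]. Elementwise product with the kernel and sum: 0·1 + 4·1 + 1·1 + 0·-2.

5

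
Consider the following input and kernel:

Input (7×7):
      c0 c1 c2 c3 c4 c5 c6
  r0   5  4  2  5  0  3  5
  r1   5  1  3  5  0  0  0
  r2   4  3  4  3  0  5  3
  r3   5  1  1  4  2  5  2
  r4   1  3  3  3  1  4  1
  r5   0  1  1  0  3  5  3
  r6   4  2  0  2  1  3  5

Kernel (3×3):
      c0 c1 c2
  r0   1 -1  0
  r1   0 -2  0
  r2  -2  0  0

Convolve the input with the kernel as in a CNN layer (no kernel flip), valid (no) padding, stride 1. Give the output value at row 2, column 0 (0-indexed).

The receptive field on the input at this output position is [4 3 4 / 5 1 1 / 1 3 3]. Elementwise product with the kernel and sum: 4·1 + 3·-1 + 1·-2 + 1·-2.

-3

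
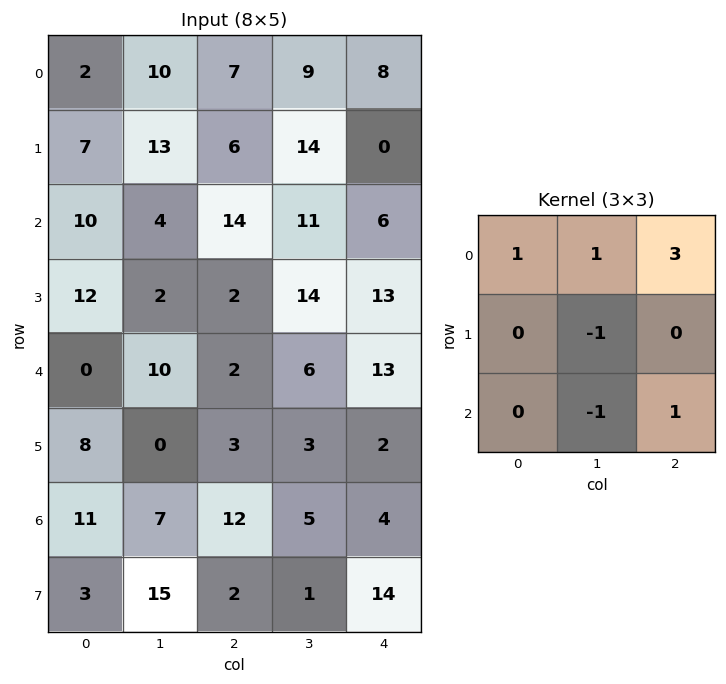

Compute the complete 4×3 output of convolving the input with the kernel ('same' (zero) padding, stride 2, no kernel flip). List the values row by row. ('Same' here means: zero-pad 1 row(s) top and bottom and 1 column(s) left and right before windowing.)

Output[0,0]: The receptive field on the zero-padded input at this output position is [0 0 0 / 0 2 10 / 0 7 13]. Elementwise product with the kernel and sum: 0·1 + 0·1 + 0·3 + 2·-1 + 7·-1 + 13·1.
Output[0,1]: The receptive field on the zero-padded input at this output position is [0 0 0 / 10 7 9 / 13 6 14]. Elementwise product with the kernel and sum: 0·1 + 0·1 + 0·3 + 7·-1 + 6·-1 + 14·1.

4 1 -8
26 59 -5
10 44 12
9 -1 -13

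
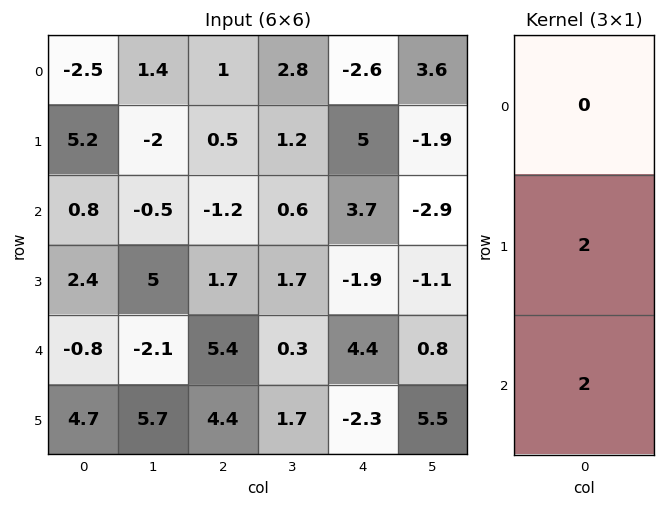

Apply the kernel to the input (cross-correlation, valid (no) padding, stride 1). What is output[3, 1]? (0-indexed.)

The receptive field on the input at this output position is [5 / -2.1 / 5.7]. Elementwise product with the kernel and sum: -2.1·2 + 5.7·2.

7.2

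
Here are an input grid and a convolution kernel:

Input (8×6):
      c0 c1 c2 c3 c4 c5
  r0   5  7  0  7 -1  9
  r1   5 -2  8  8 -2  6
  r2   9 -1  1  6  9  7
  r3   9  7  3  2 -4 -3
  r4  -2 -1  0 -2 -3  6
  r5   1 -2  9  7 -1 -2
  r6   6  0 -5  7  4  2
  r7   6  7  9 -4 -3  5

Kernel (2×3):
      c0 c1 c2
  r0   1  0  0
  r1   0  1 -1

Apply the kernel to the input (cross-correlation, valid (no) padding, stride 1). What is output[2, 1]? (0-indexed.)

0

The receptive field on the input at this output position is [-1 1 6 / 7 3 2]. Elementwise product with the kernel and sum: -1·1 + 3·1 + 2·-1.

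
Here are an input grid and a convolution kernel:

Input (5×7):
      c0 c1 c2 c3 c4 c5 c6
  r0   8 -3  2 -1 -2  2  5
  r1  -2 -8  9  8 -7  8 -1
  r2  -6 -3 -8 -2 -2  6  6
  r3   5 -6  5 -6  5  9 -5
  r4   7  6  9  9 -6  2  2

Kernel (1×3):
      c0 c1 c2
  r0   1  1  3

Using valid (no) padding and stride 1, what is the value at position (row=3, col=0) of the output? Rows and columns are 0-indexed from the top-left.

14

The receptive field on the input at this output position is [5 -6 5]. Elementwise product with the kernel and sum: 5·1 + -6·1 + 5·3.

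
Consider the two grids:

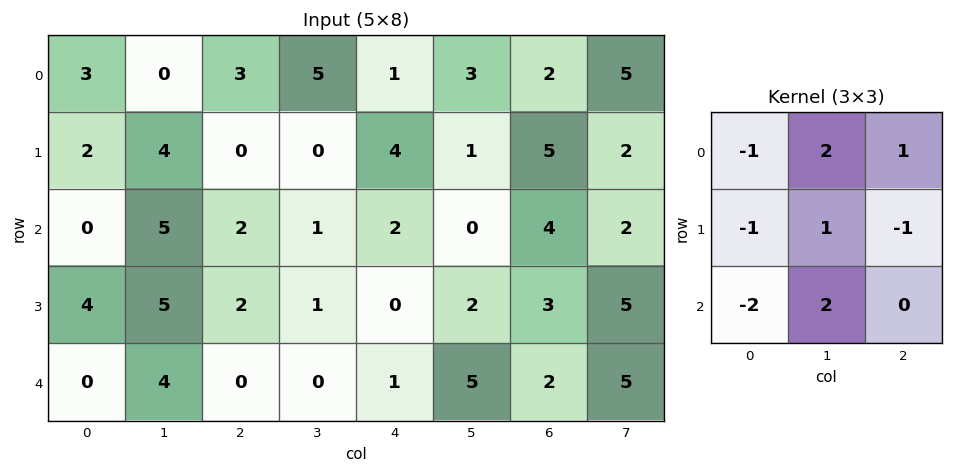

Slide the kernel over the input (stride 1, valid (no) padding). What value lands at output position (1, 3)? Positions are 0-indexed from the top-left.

8

The receptive field on the input at this output position is [0 4 1 / 1 2 0 / 1 0 2]. Elementwise product with the kernel and sum: 0·-1 + 4·2 + 1·1 + 1·-1 + 2·1 + 0·-1 + 1·-2 + 0·2.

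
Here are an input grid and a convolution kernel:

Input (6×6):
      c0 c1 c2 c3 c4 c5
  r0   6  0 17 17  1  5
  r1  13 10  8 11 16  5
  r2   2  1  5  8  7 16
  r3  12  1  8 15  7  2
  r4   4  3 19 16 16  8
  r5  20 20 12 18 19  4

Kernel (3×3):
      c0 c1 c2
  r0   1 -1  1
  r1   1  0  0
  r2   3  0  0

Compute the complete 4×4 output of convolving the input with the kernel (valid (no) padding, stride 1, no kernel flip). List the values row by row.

Output[0,0]: The receptive field on the input at this output position is [6 0 17 / 13 10 8 / 2 1 5]. Elementwise product with the kernel and sum: 6·1 + 0·-1 + 17·1 + 13·1 + 2·3.

42 13 24 56
49 17 42 53
30 14 69 80
83 71 55 80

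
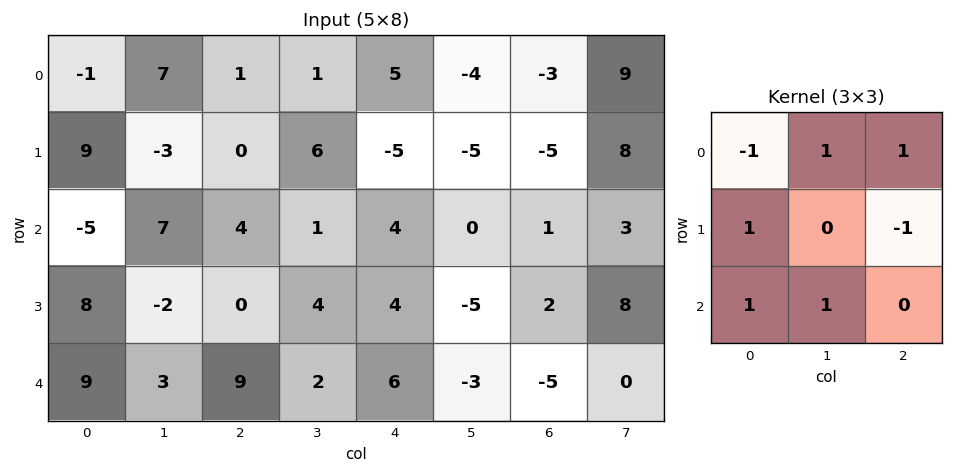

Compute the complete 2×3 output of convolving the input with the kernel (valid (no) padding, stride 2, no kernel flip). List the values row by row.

20 15 -8
36 8 2

Output[0,0]: The receptive field on the input at this output position is [-1 7 1 / 9 -3 0 / -5 7 4]. Elementwise product with the kernel and sum: -1·-1 + 7·1 + 1·1 + 9·1 + 0·-1 + -5·1 + 7·1.
Output[0,1]: The receptive field on the input at this output position is [1 1 5 / 0 6 -5 / 4 1 4]. Elementwise product with the kernel and sum: 1·-1 + 1·1 + 5·1 + 0·1 + -5·-1 + 4·1 + 1·1.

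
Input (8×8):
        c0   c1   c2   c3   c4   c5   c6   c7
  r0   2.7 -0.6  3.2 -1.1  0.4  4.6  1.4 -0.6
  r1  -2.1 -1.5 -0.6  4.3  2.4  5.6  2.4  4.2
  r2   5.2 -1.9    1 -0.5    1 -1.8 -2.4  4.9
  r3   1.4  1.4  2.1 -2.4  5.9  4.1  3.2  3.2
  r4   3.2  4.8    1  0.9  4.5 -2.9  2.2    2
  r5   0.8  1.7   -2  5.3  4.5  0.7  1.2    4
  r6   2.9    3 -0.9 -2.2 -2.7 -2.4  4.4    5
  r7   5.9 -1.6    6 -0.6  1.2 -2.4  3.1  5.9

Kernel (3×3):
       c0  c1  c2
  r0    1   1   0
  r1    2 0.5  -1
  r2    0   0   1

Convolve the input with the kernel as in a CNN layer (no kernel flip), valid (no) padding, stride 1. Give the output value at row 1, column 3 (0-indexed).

12.1

The receptive field on the input at this output position is [4.3 2.4 5.6 / -0.5 1 -1.8 / -2.4 5.9 4.1]. Elementwise product with the kernel and sum: 4.3·1 + 2.4·1 + -0.5·2 + 1·0.5 + -1.8·-1 + 4.1·1.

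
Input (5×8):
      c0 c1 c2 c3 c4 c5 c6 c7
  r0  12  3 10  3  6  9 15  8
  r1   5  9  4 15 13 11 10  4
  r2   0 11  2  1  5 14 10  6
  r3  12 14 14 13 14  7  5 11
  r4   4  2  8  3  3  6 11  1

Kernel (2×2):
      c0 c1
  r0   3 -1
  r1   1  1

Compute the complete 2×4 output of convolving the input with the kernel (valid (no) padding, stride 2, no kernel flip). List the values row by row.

Output[0,0]: The receptive field on the input at this output position is [12 3 / 5 9]. Elementwise product with the kernel and sum: 12·3 + 3·-1 + 5·1 + 9·1.
Output[0,1]: The receptive field on the input at this output position is [10 3 / 4 15]. Elementwise product with the kernel and sum: 10·3 + 3·-1 + 4·1 + 15·1.

47 46 33 51
15 32 22 40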